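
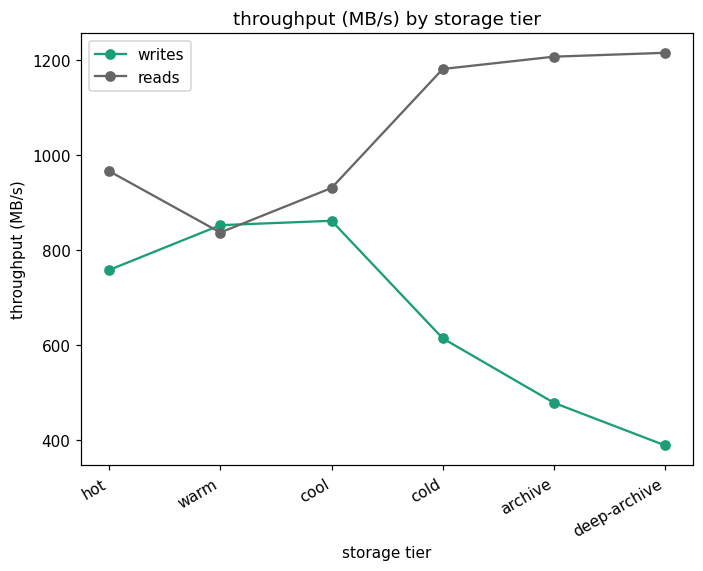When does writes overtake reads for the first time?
warm

hot: writes ≈ 800 vs reads ≈ 1000 (not yet); warm: writes ≈ 900 vs reads ≈ 800 (first crossover).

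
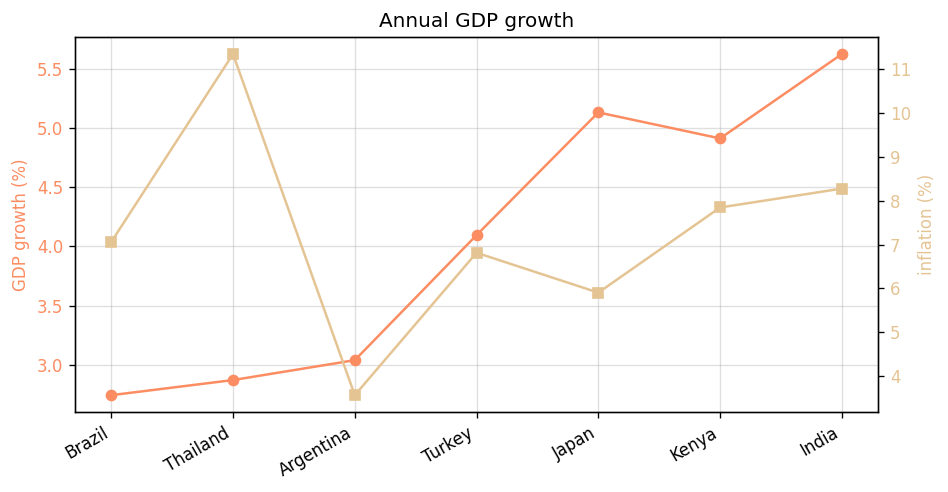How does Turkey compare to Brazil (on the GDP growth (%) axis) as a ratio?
Turkey ≈ 4.0, Brazil ≈ 2.5; 4.0/2.5 ≈ 1.6.

≈ 1.6×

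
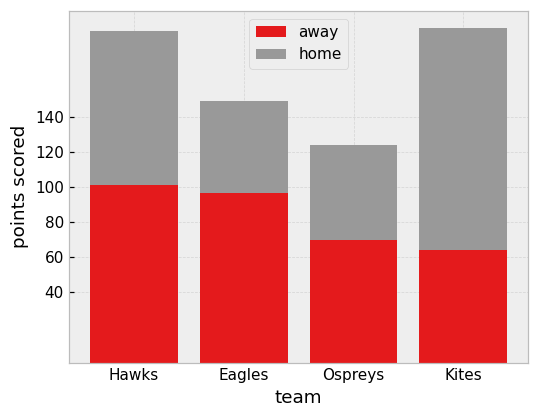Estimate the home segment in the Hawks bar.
home top ≈ 180, bottom ≈ 100; segment ≈ 80.

≈ 80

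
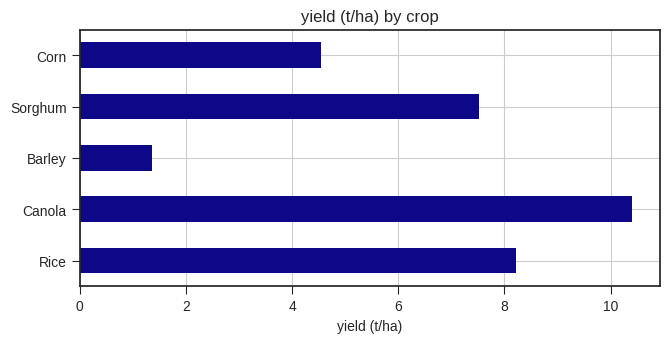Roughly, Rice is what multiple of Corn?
Rice ≈ 8, Corn ≈ 5; 8/5 ≈ 1.6.

≈ 1.6×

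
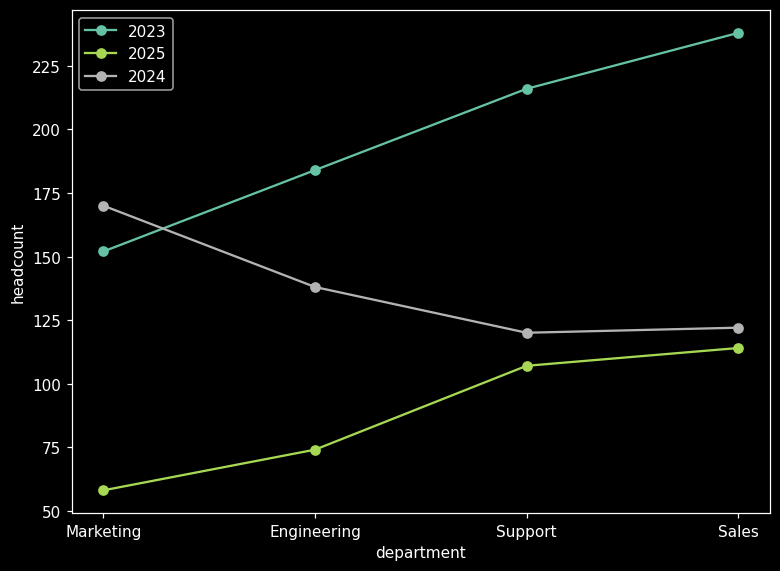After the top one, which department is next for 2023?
Support

Top 3 for 2023: Sales ≈ 240, Support ≈ 220, Engineering ≈ 180.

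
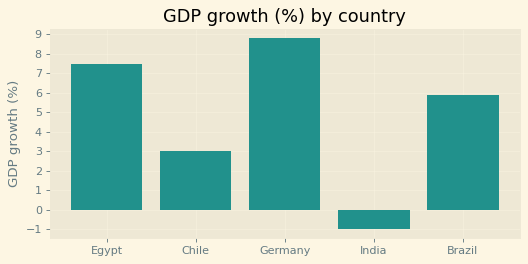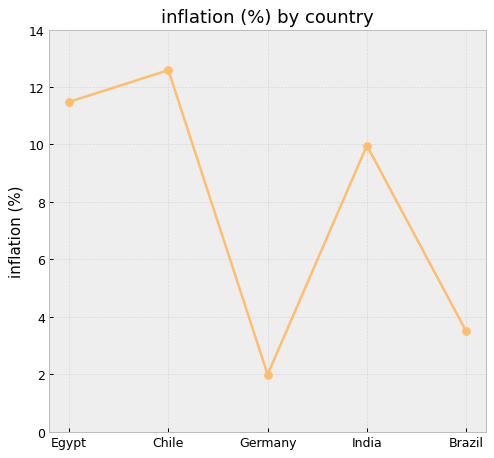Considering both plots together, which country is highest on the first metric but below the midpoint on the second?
Chart 2 median inflation (%) ≈ 10; below-median countries: Germany, Brazil. Among those, Germany has the highest GDP growth (%) (≈ 9).

Germany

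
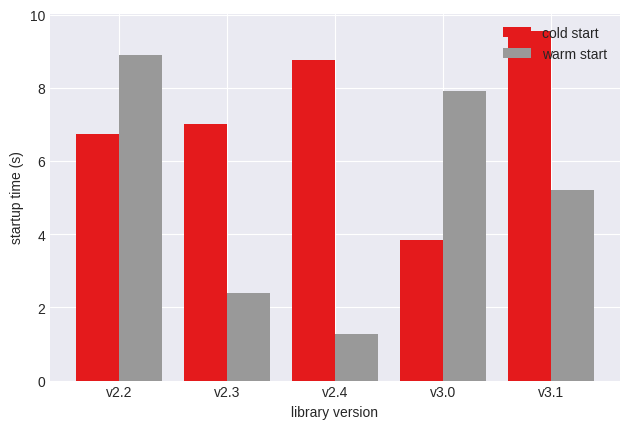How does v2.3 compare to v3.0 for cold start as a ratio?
≈ 1.75×

v2.3 ≈ 7, v3.0 ≈ 4; 7/4 ≈ 1.75.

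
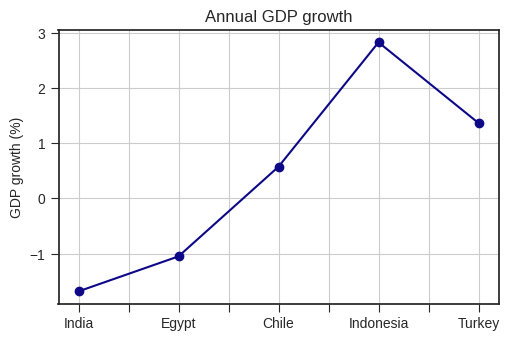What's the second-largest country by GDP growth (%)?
Turkey

Top 3: Indonesia ≈ 3.0, Turkey ≈ 1.5, Chile ≈ 0.5.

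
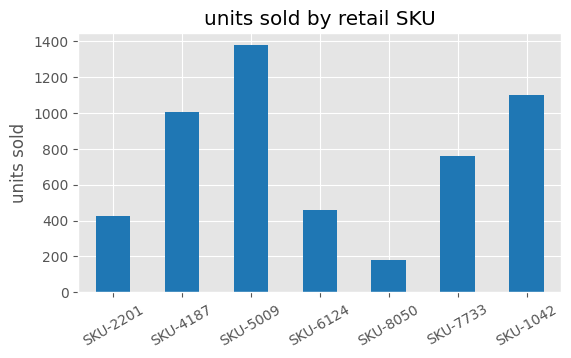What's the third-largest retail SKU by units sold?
SKU-4187

Top 4: SKU-5009 ≈ 1400, SKU-1042 ≈ 1200, SKU-4187 ≈ 1000, SKU-7733 ≈ 800.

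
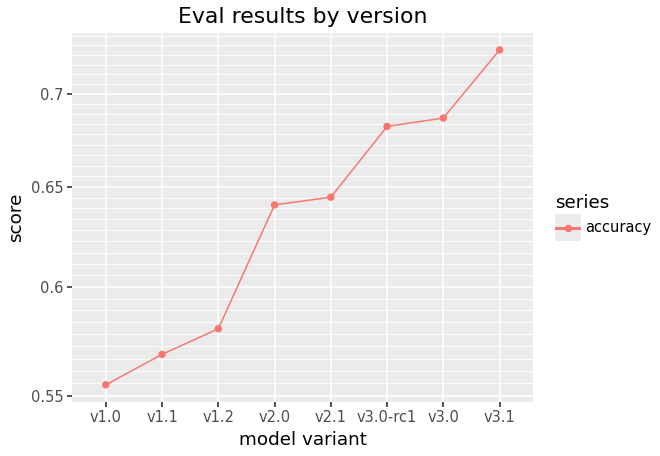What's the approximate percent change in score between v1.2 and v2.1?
≈ +10.3%

v1.2 ≈ 0.58, v2.1 ≈ 0.64; (0.64 − 0.58) / 0.58 ≈ +10.3%.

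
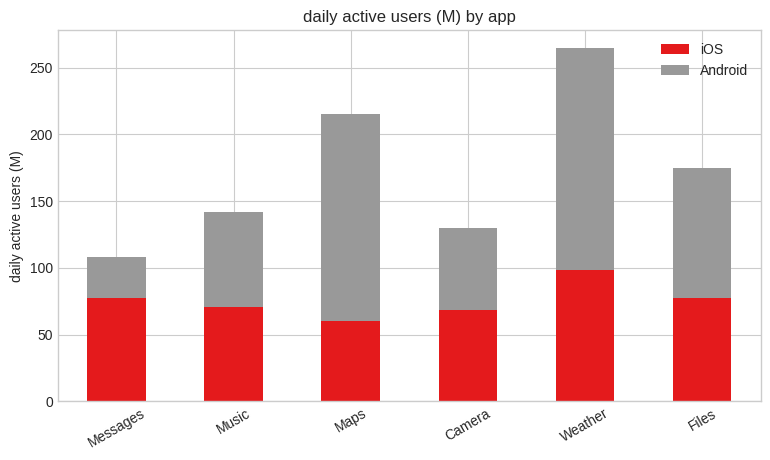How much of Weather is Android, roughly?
≈ 175

Android top ≈ 275, bottom ≈ 100; segment ≈ 175.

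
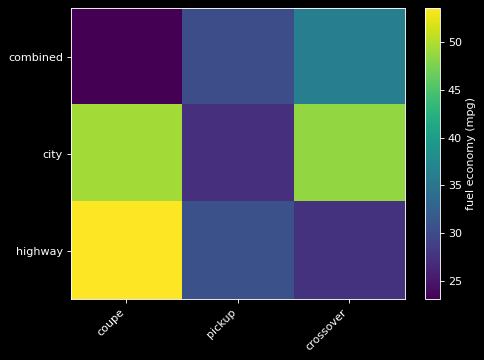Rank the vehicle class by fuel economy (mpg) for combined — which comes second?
pickup

Top 3 for combined: crossover ≈ 35, pickup ≈ 30, coupe ≈ 25.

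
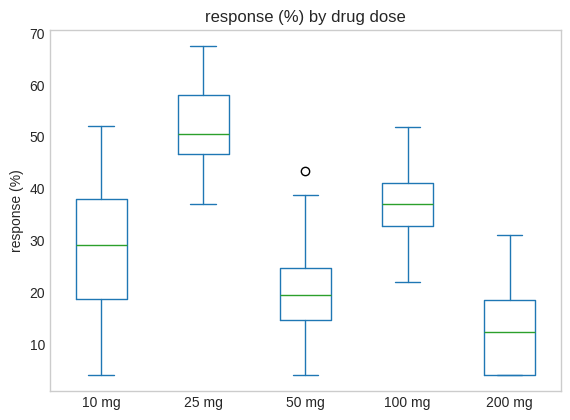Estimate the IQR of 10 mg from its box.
Q3 ≈ 40, Q1 ≈ 20; IQR ≈ 20.

≈ 20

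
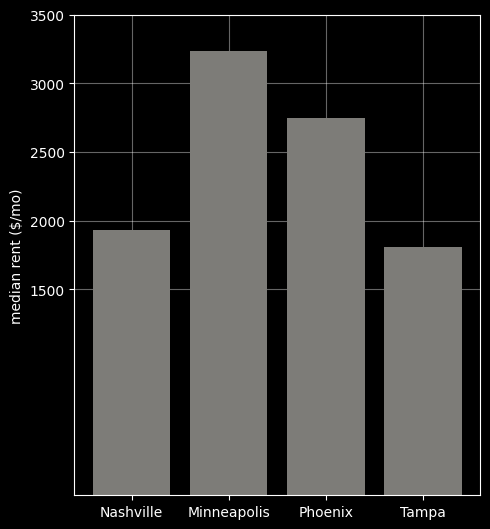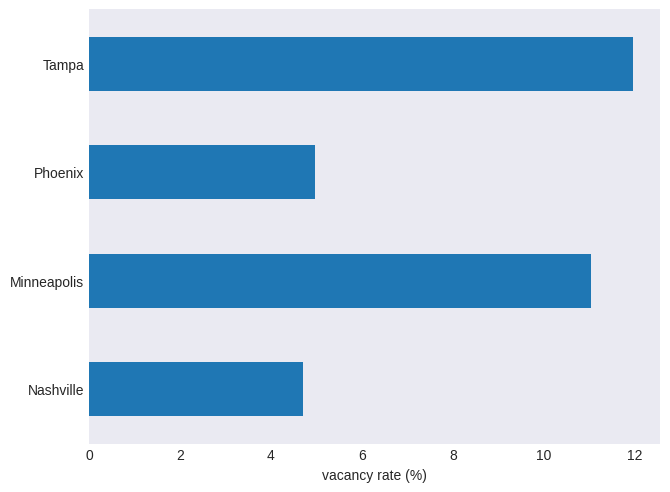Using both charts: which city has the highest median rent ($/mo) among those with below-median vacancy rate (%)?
Phoenix

Chart 2 median vacancy rate (%) ≈ 8; below-median cities: Nashville, Phoenix. Among those, Phoenix has the highest median rent ($/mo) (≈ 2500).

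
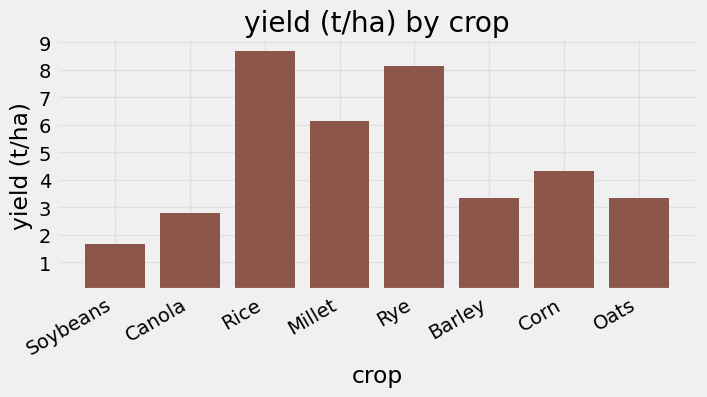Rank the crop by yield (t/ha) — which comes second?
Rye

Top 3: Rice ≈ 9, Rye ≈ 8, Millet ≈ 6.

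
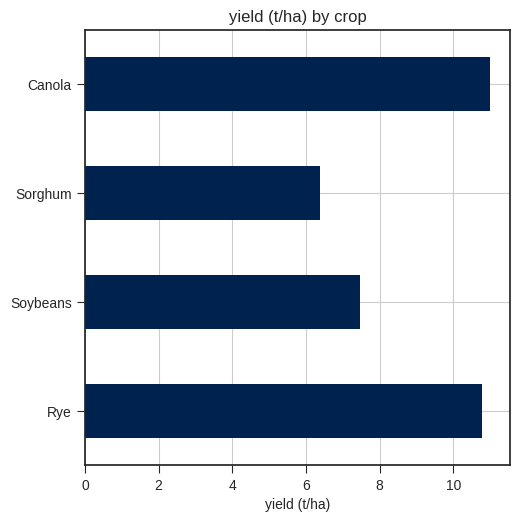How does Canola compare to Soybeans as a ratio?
Canola ≈ 11, Soybeans ≈ 7; 11/7 ≈ 1.57.

≈ 1.57×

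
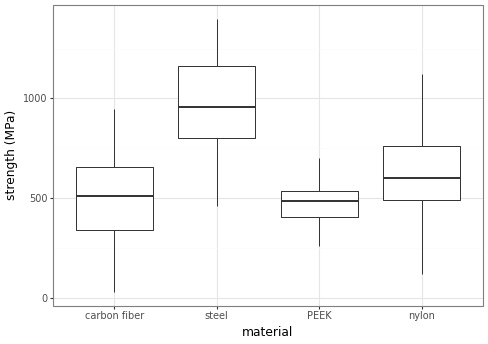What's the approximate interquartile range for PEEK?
≈ 150

Q3 ≈ 550, Q1 ≈ 400; IQR ≈ 150.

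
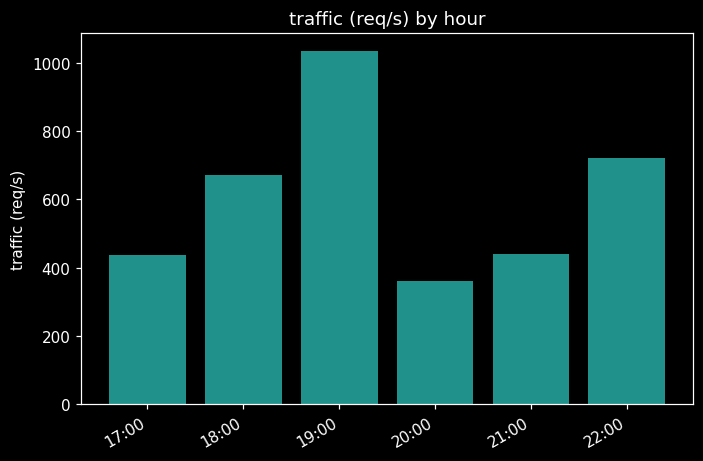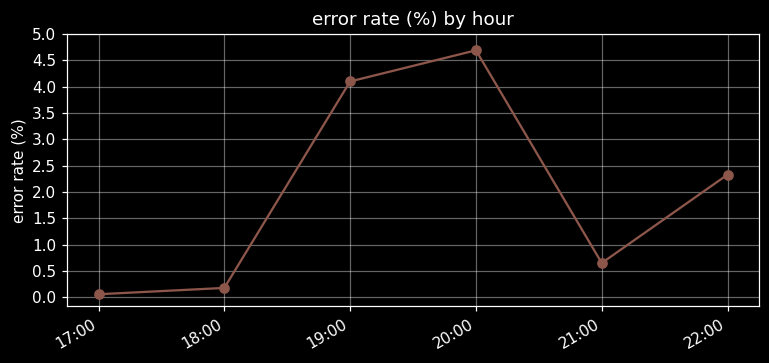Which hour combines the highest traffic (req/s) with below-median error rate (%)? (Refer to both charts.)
18:00

Chart 2 median error rate (%) ≈ 1.5; below-median hours: 17:00, 18:00, 21:00. Among those, 18:00 has the highest traffic (req/s) (≈ 700).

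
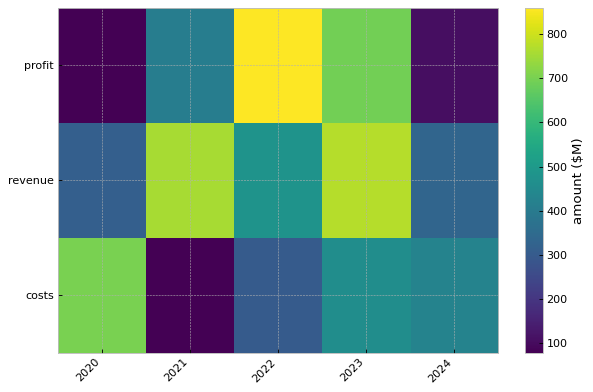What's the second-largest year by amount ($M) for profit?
2023

Top 3 for profit: 2022 ≈ 900, 2023 ≈ 700, 2021 ≈ 400.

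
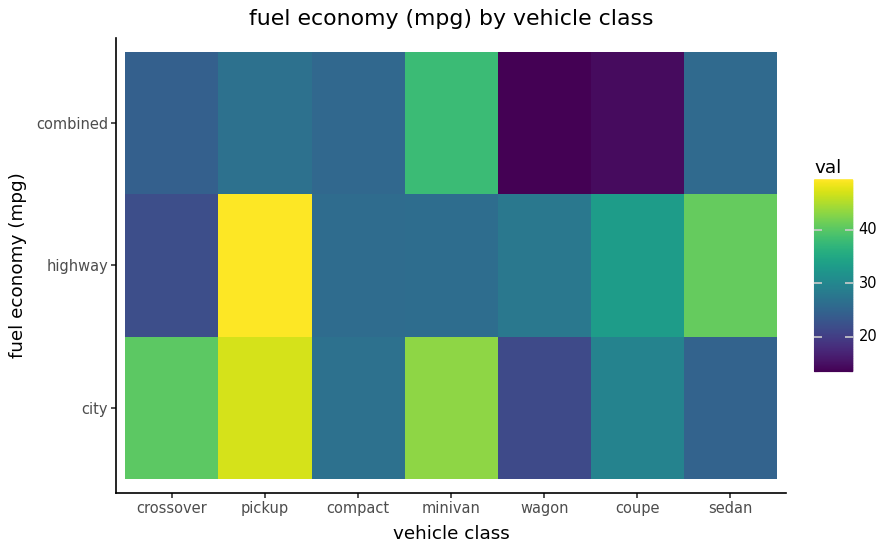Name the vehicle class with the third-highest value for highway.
coupe

Top 4 for highway: pickup ≈ 50, sedan ≈ 40, coupe ≈ 35, wagon ≈ 30.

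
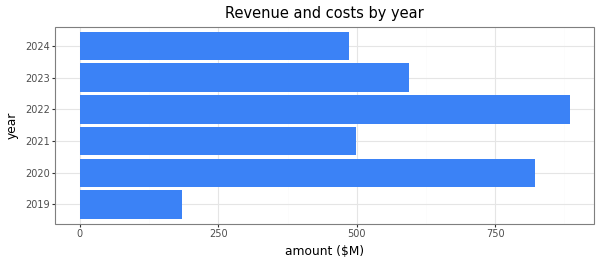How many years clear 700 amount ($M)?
2

Above 700: 2020, 2022.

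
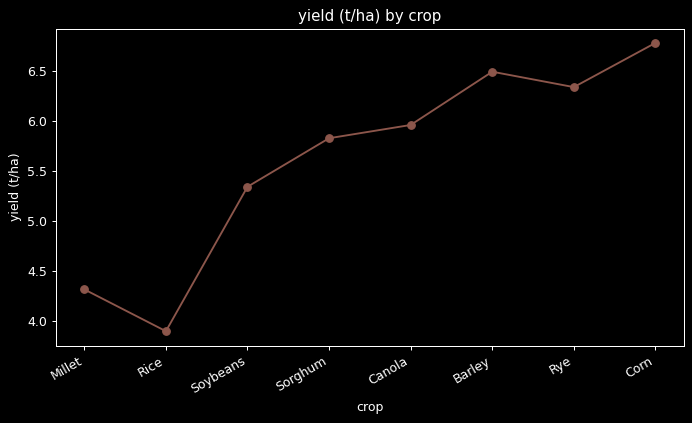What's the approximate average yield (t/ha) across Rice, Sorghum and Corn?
(4.0 + 6.0 + 7.0) / 3 ≈ 5.67.

≈ 5.67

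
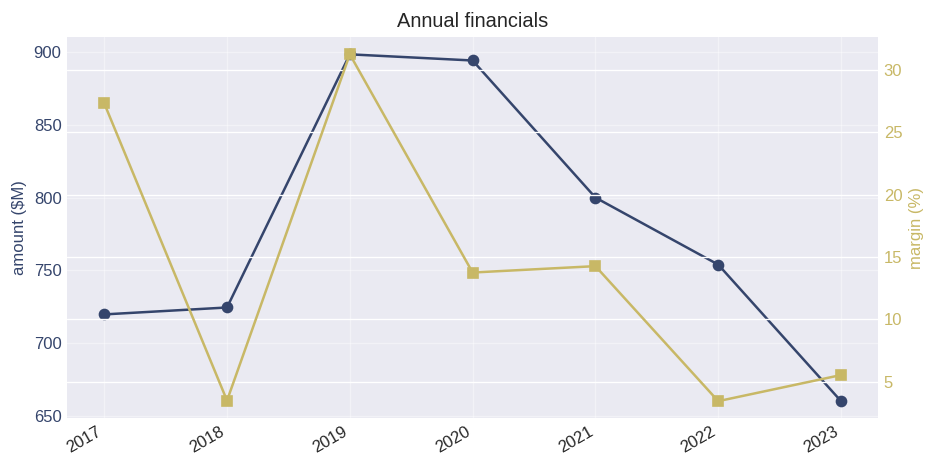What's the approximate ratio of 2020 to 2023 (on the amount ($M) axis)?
≈ 1.36×

2020 ≈ 900, 2023 ≈ 660; 900/660 ≈ 1.36.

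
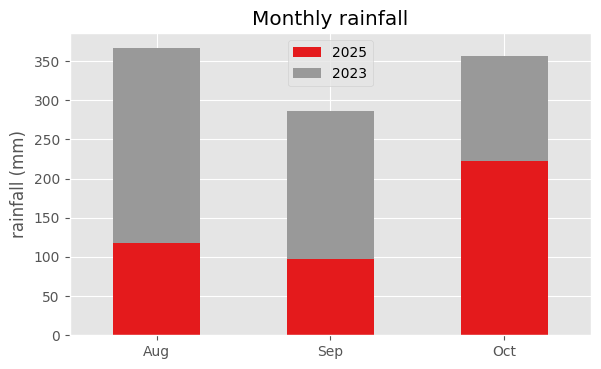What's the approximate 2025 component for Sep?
2025 top ≈ 100, bottom ≈ 0; segment ≈ 100.

≈ 100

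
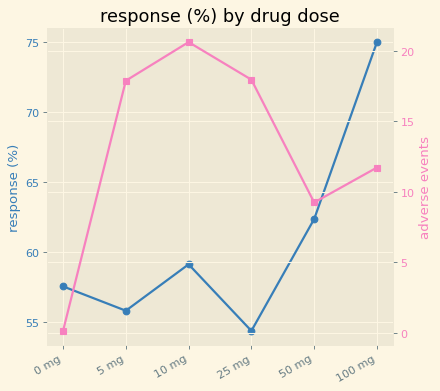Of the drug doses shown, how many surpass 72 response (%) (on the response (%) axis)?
1

Above 72: 100 mg.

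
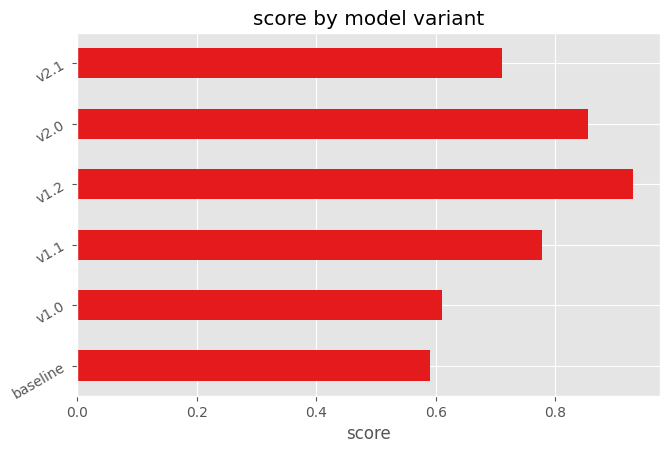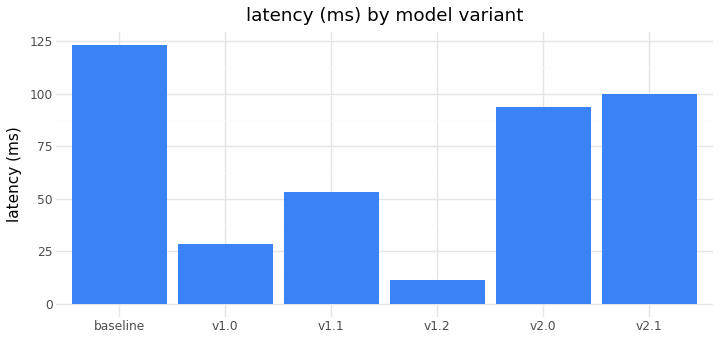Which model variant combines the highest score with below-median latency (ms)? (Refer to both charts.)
Chart 2 median latency (ms) ≈ 80; below-median model variants: v1.0, v1.1, v1.2. Among those, v1.2 has the highest score (≈ 0.9).

v1.2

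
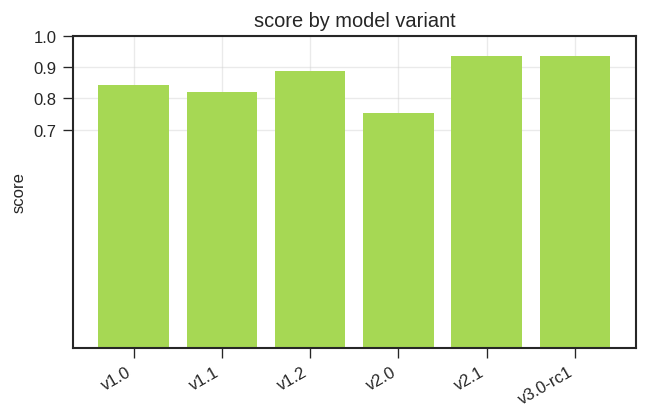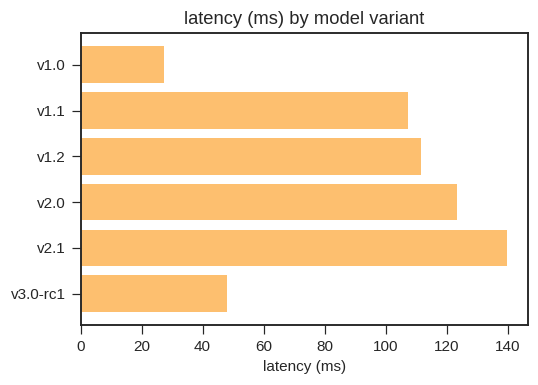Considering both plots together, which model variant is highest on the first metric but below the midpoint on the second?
Chart 2 median latency (ms) ≈ 100; below-median model variants: v1.0, v1.1, v3.0-rc1. Among those, v3.0-rc1 has the highest score (≈ 0.9).

v3.0-rc1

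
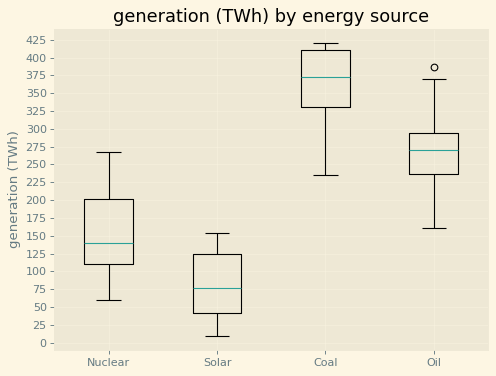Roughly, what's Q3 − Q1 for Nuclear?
Q3 ≈ 200, Q1 ≈ 100; IQR ≈ 100.

≈ 100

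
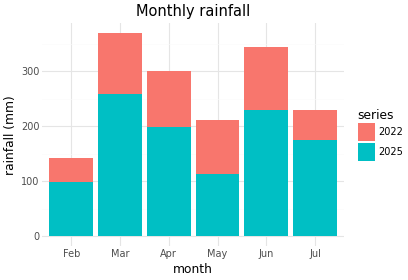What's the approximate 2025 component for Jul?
2025 top ≈ 150, bottom ≈ 0; segment ≈ 150.

≈ 150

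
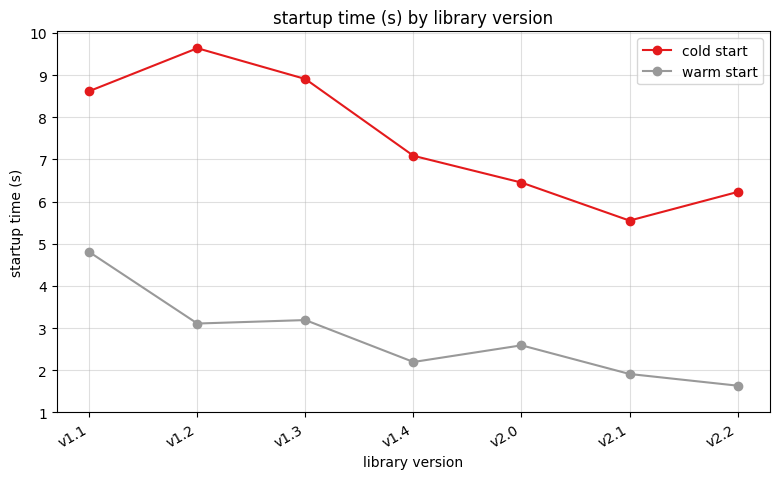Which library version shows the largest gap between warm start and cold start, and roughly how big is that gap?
v1.2, ≈ 7 s

v1.2: warm start ≈ 3, cold start ≈ 10 → gap ≈ 7. Next-largest (v1.3) is only ≈ 6.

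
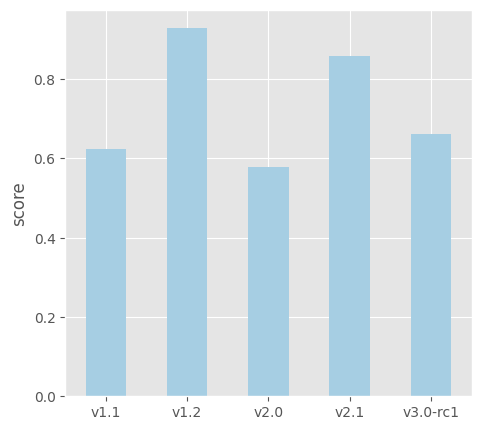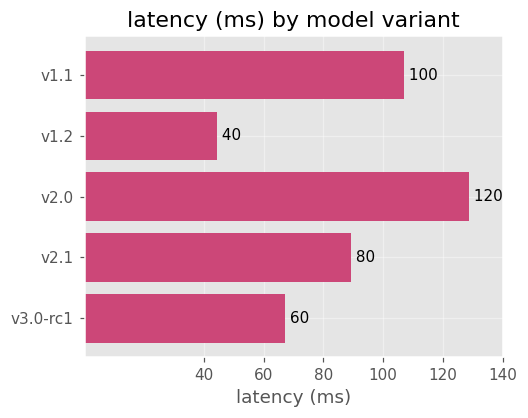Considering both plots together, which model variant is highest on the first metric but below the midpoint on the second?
v1.2

Chart 2 median latency (ms) ≈ 80; below-median model variants: v1.2, v3.0-rc1. Among those, v1.2 has the highest score (≈ 0.9).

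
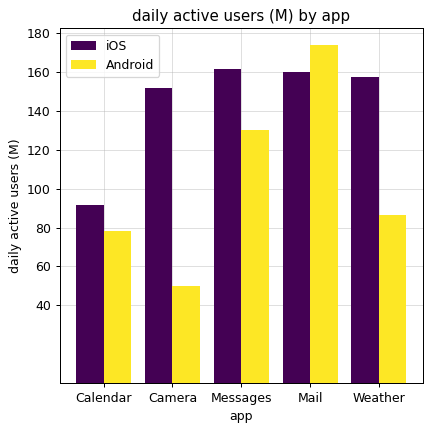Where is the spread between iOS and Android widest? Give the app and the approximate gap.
Camera: iOS ≈ 160, Android ≈ 40 → gap ≈ 120. Next-largest (Weather) is only ≈ 80.

Camera, ≈ 120 M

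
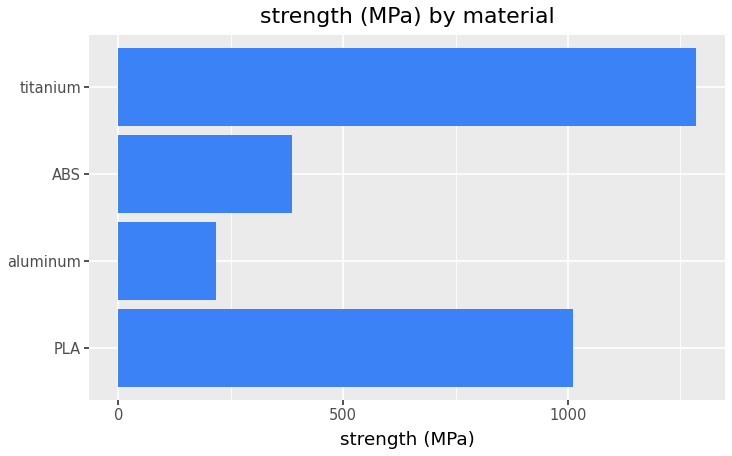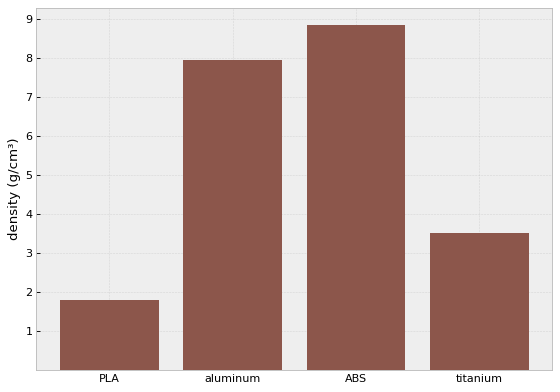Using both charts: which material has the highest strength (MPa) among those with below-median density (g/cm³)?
titanium

Chart 2 median density (g/cm³) ≈ 6; below-median materials: PLA, titanium. Among those, titanium has the highest strength (MPa) (≈ 1200).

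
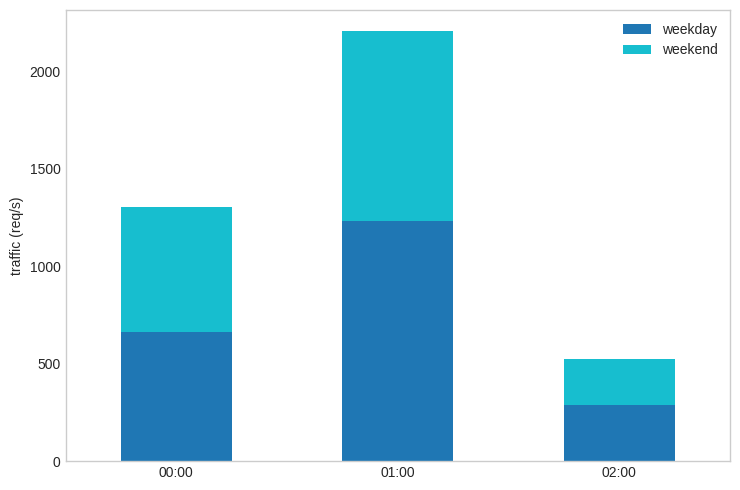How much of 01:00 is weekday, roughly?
weekday top ≈ 1200, bottom ≈ 0; segment ≈ 1200.

≈ 1200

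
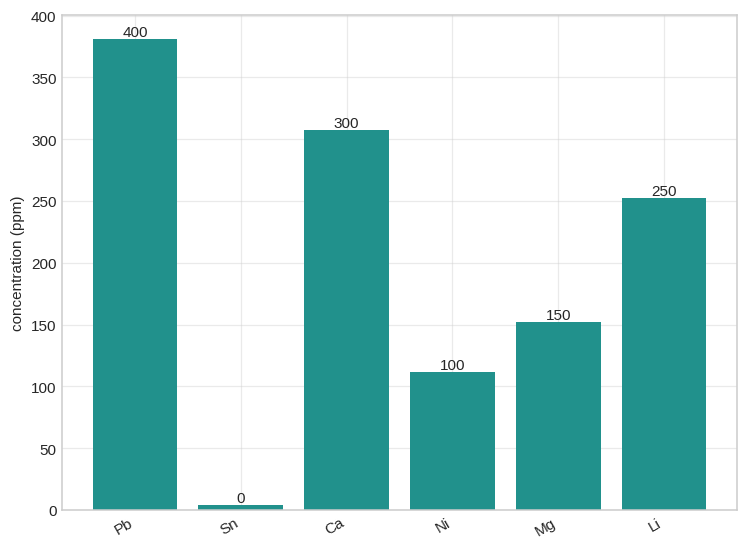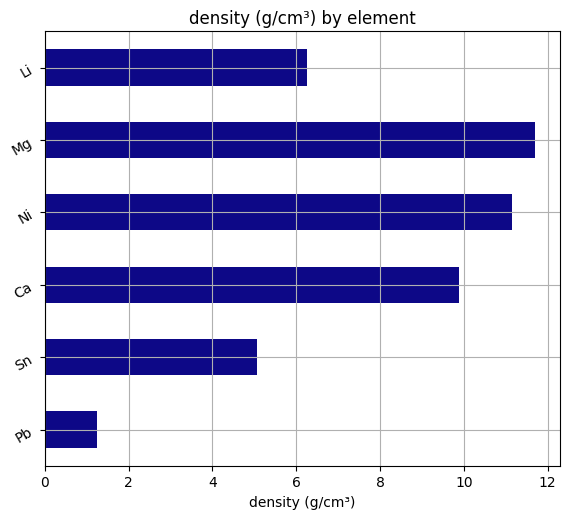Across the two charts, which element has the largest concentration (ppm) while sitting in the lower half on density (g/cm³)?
Chart 2 median density (g/cm³) ≈ 8; below-median elements: Pb, Sn, Li. Among those, Pb has the highest concentration (ppm) (≈ 400).

Pb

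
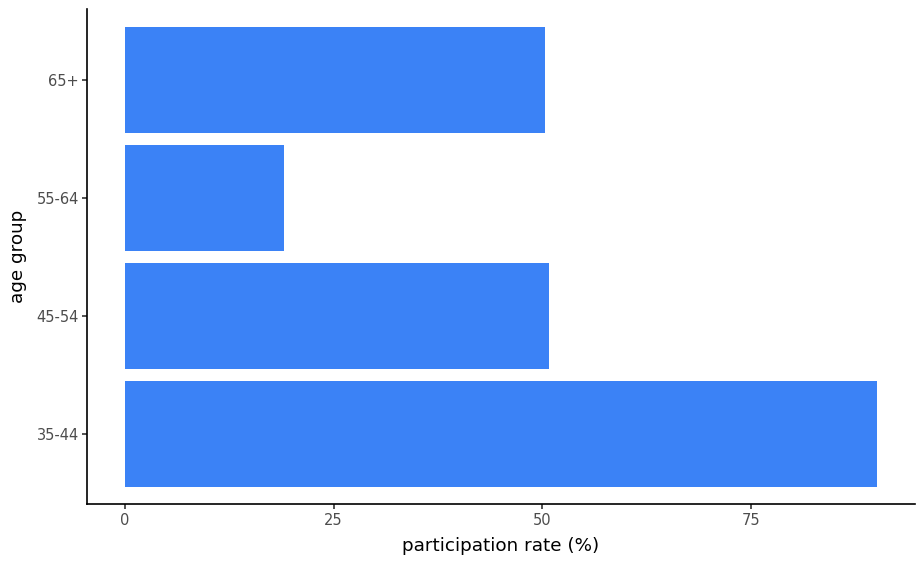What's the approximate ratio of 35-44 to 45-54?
≈ 1.8×

35-44 ≈ 90, 45-54 ≈ 50; 90/50 ≈ 1.8.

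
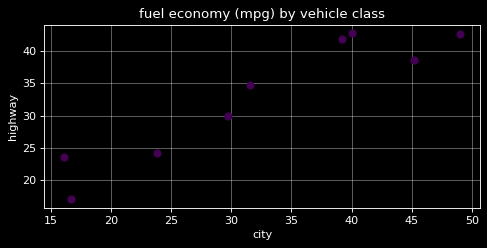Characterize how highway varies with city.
Points are positively correlated; strong (|r| ≈ 0.9).

positive, strong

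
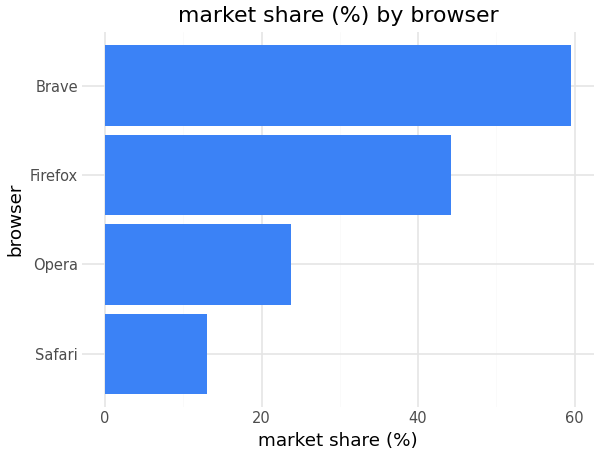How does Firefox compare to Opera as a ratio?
≈ 1.8×

Firefox ≈ 45, Opera ≈ 25; 45/25 ≈ 1.8.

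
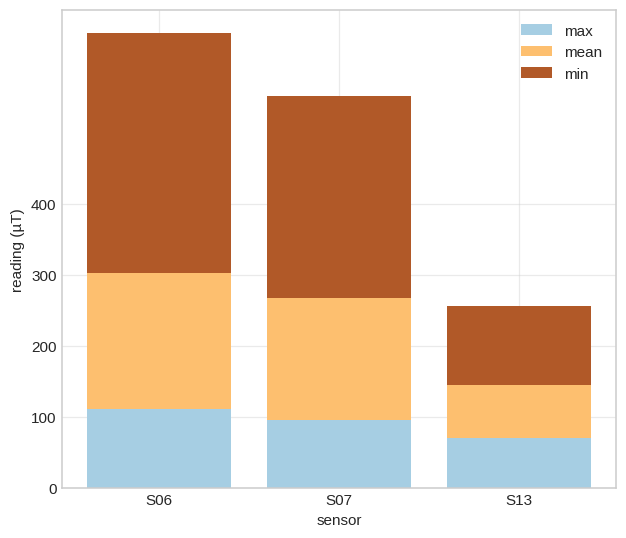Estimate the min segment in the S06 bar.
≈ 300

min top ≈ 600, bottom ≈ 300; segment ≈ 300.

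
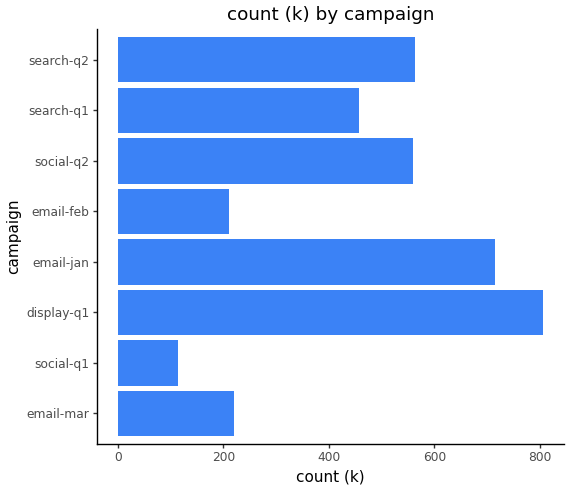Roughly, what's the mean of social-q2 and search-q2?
(600 + 600) / 2 ≈ 600.

≈ 600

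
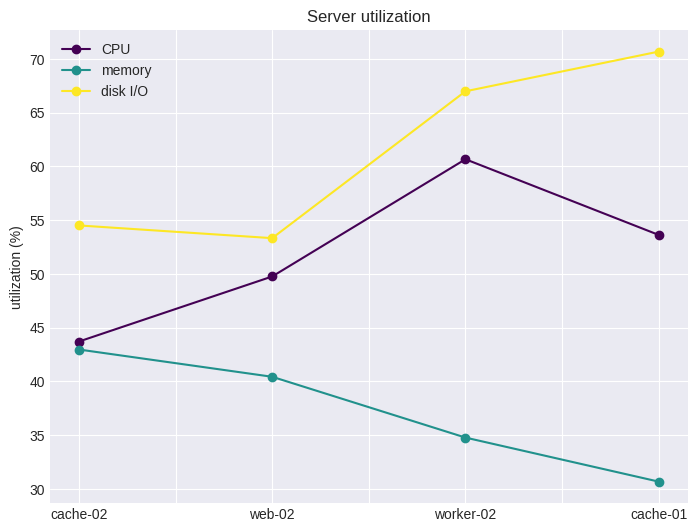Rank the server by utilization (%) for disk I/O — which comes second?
worker-02

Top 3 for disk I/O: cache-01 ≈ 70, worker-02 ≈ 65, cache-02 ≈ 55.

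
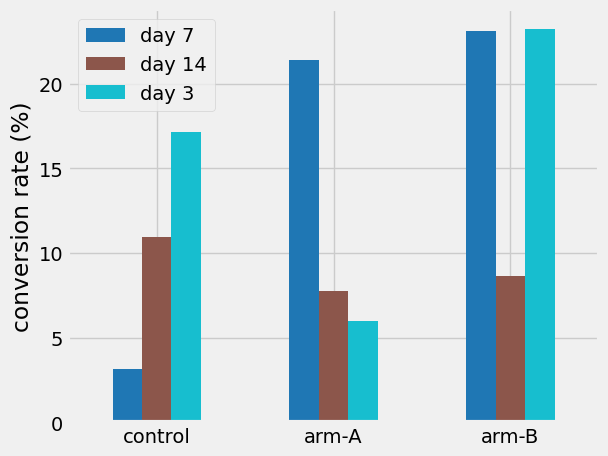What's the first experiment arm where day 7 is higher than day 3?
arm-A

control: day 7 ≈ 4 vs day 3 ≈ 18 (not yet); arm-A: day 7 ≈ 22 vs day 3 ≈ 6 (first crossover).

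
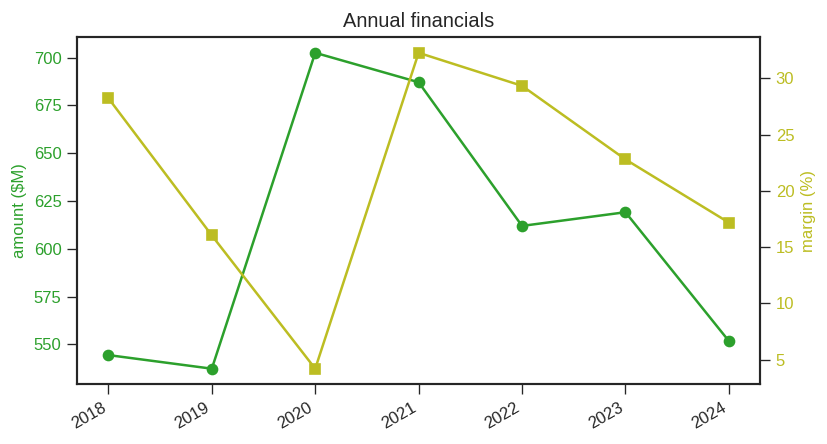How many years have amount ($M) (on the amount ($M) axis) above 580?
4

Above 580: 2020, 2021, 2022, 2023.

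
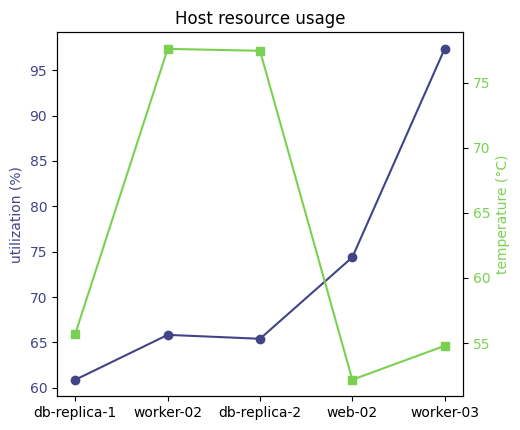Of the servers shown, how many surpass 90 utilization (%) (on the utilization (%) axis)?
Above 90: worker-03.

1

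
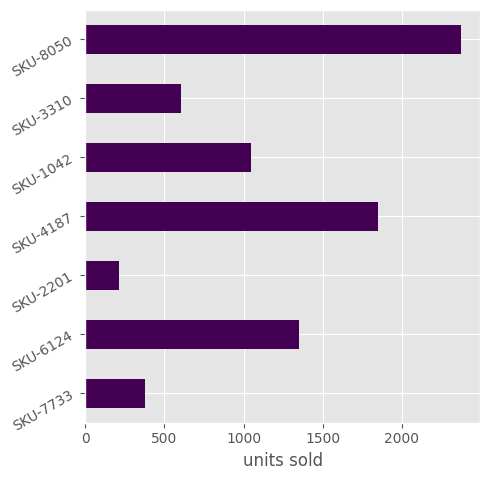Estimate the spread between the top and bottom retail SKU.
Max SKU-8050 ≈ 2400, min SKU-2201 ≈ 200; range ≈ 2200.

≈ 2200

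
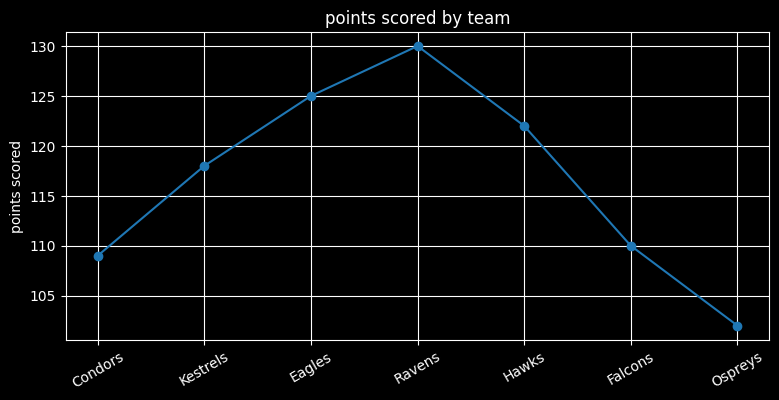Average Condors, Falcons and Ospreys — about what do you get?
(110 + 110 + 100) / 3 ≈ 107.

≈ 107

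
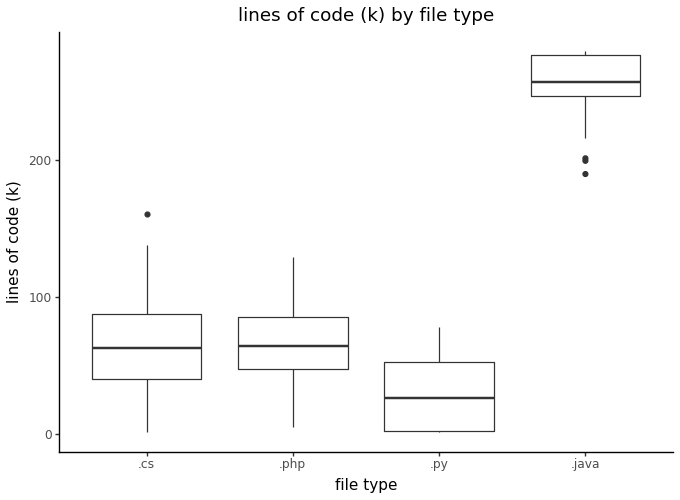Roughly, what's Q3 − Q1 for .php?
≈ 40

Q3 ≈ 80, Q1 ≈ 40; IQR ≈ 40.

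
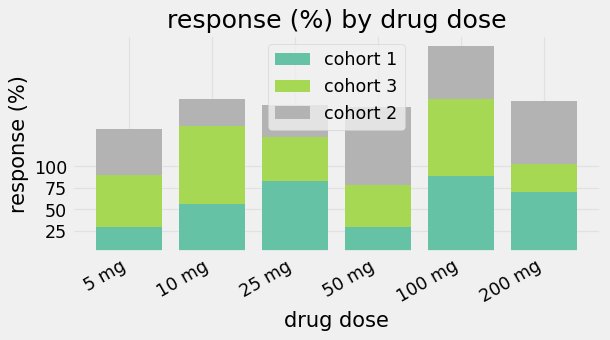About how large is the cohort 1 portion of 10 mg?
cohort 1 top ≈ 50, bottom ≈ 0; segment ≈ 50.

≈ 50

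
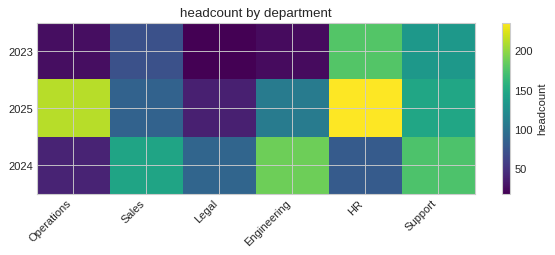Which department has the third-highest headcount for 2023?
Top 4 for 2023: HR ≈ 180, Support ≈ 140, Sales ≈ 80, Operations ≈ 20.

Sales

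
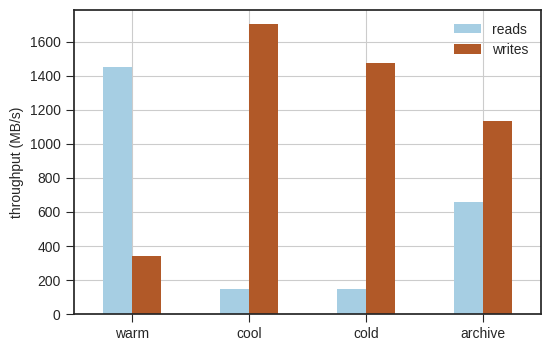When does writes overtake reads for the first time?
cool

warm: writes ≈ 400 vs reads ≈ 1400 (not yet); cool: writes ≈ 1800 vs reads ≈ 200 (first crossover).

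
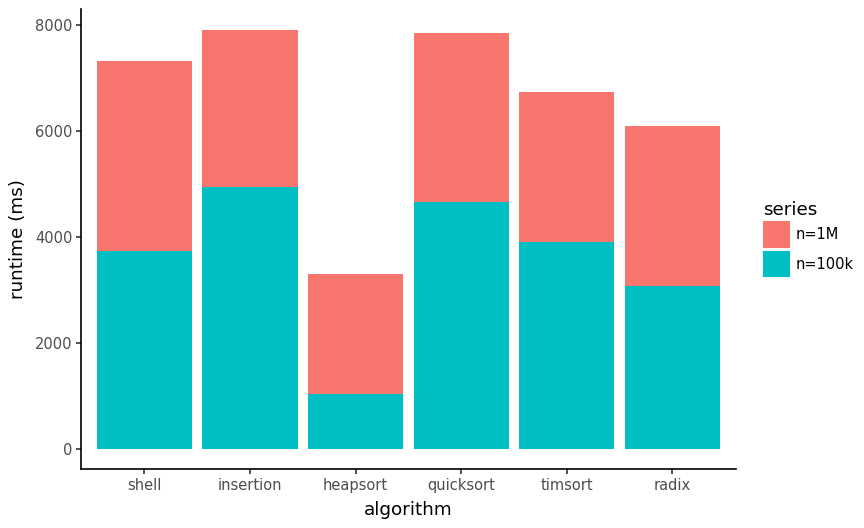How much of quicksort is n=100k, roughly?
≈ 5000

n=100k top ≈ 5000, bottom ≈ 0; segment ≈ 5000.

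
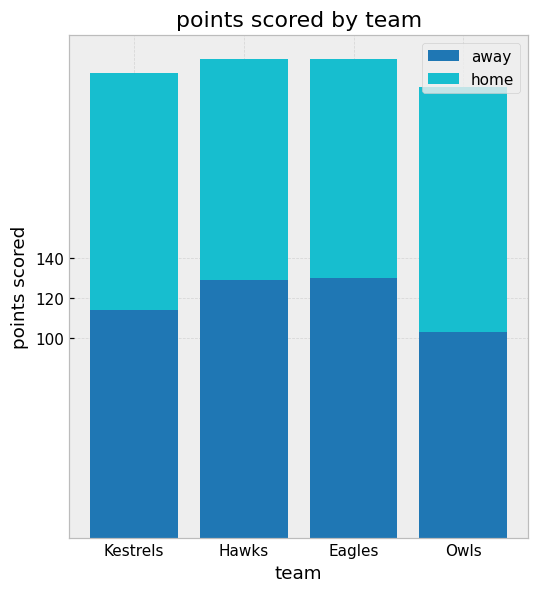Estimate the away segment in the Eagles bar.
≈ 120

away top ≈ 120, bottom ≈ 0; segment ≈ 120.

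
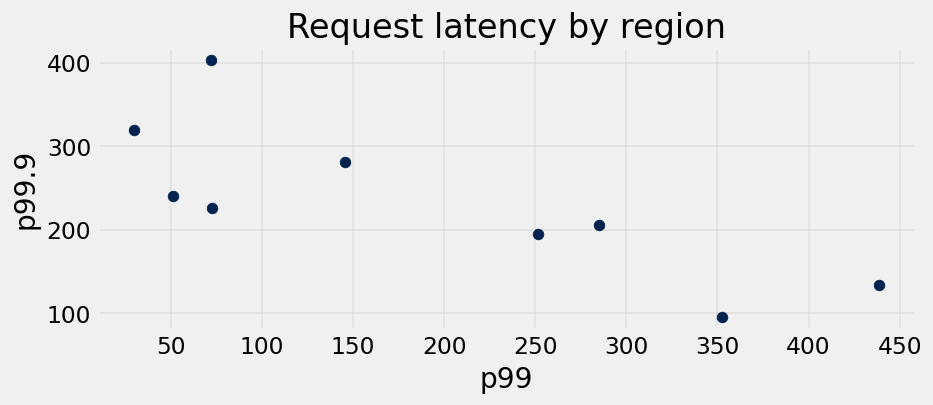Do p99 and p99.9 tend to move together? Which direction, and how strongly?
negative, strong

Points are negatively correlated; strong (|r| ≈ 0.8).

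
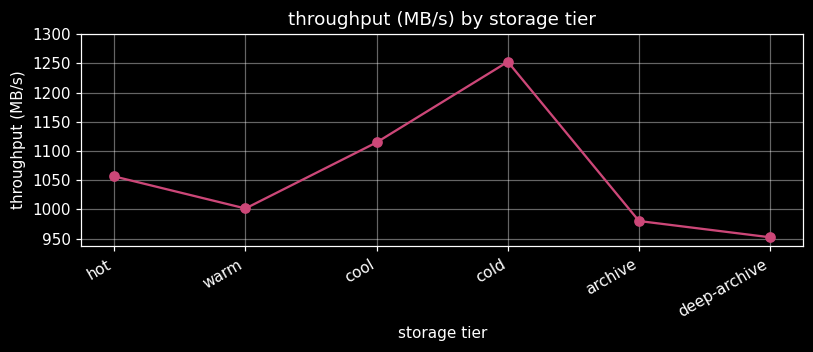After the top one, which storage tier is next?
cool

Top 3: cold ≈ 1250, cool ≈ 1100, hot ≈ 1050.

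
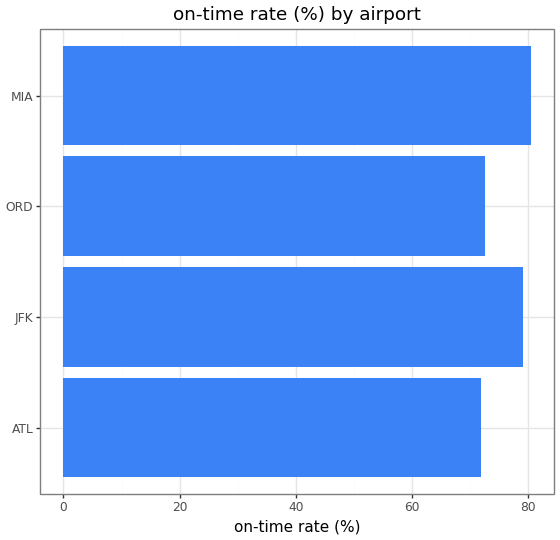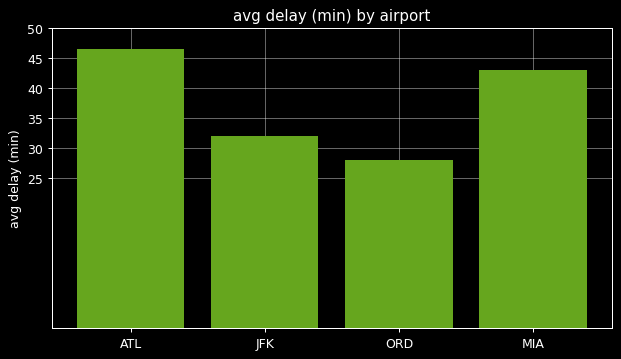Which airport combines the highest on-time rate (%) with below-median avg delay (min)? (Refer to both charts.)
Chart 2 median avg delay (min) ≈ 35; below-median airports: JFK, ORD. Among those, JFK has the highest on-time rate (%) (≈ 80).

JFK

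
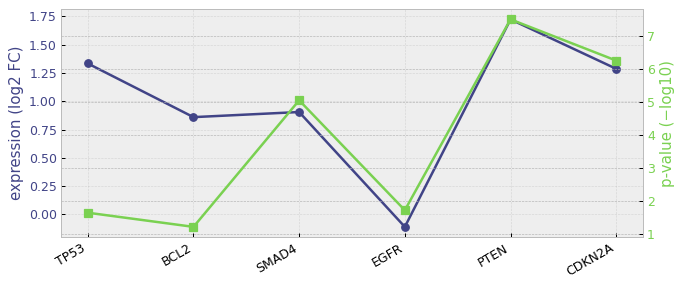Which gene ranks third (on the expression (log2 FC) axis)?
Top 4 (on the expression (log2 FC) axis): PTEN ≈ 1.8, TP53 ≈ 1.4, CDKN2A ≈ 1.2, SMAD4 ≈ 1.0.

CDKN2A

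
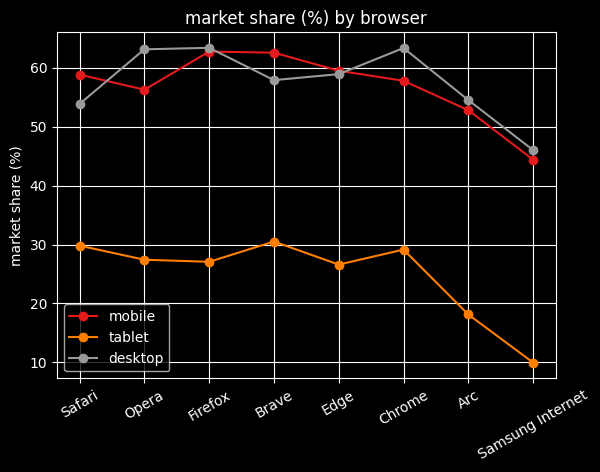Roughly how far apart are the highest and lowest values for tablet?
Max Brave ≈ 30, min Samsung Internet ≈ 10; range ≈ 20.

≈ 20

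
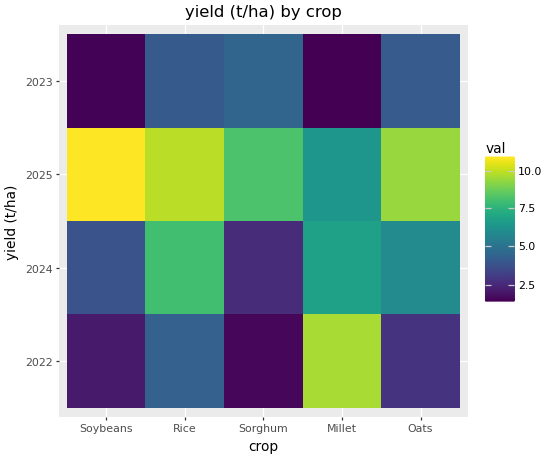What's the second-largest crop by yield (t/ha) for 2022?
Rice

Top 3 for 2022: Millet ≈ 10, Rice ≈ 4, Oats ≈ 3.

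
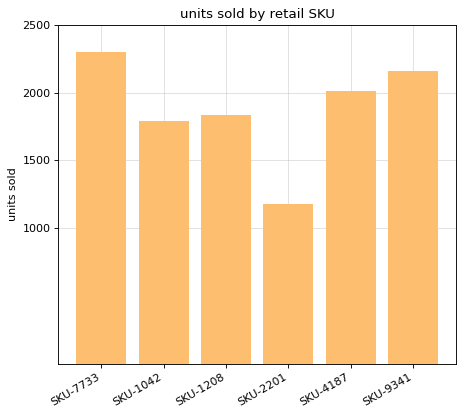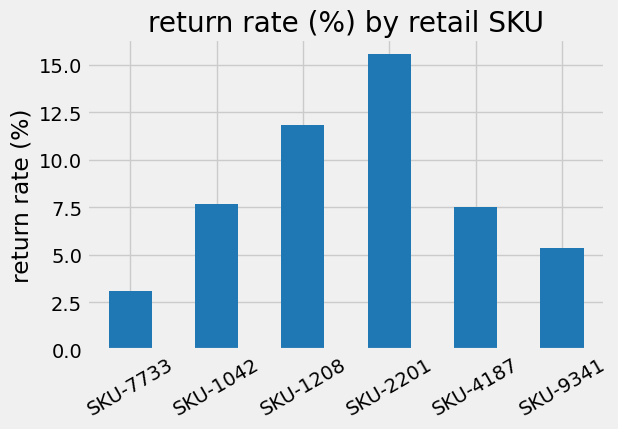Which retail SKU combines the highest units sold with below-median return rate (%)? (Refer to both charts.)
SKU-7733

Chart 2 median return rate (%) ≈ 8; below-median retail SKUs: SKU-7733, SKU-4187, SKU-9341. Among those, SKU-7733 has the highest units sold (≈ 2500).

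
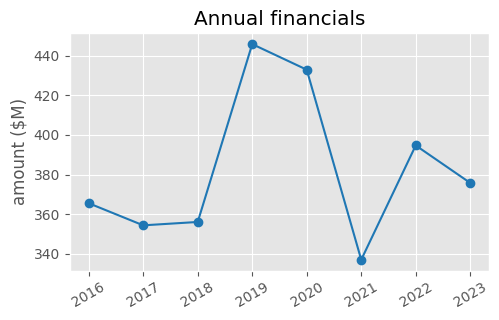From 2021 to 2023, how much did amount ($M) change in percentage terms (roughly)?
≈ +11.8%

2021 ≈ 340, 2023 ≈ 380; (380 − 340) / 340 ≈ +11.8%.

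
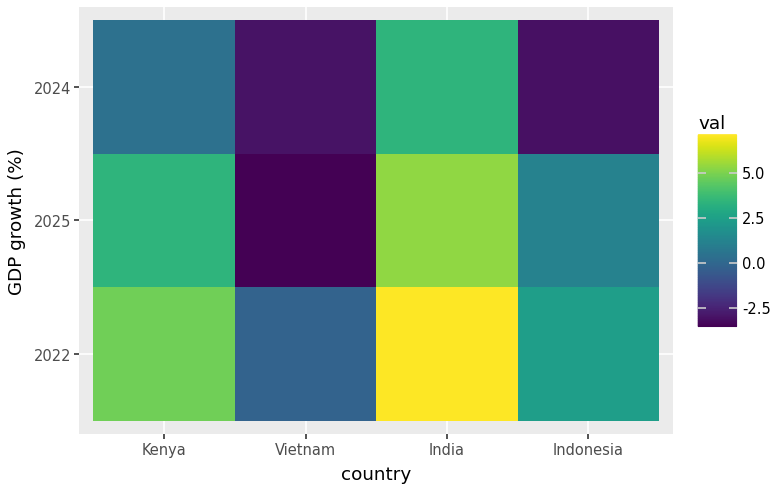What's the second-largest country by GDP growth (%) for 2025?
Top 3 for 2025: India ≈ 5, Kenya ≈ 3, Indonesia ≈ 1.

Kenya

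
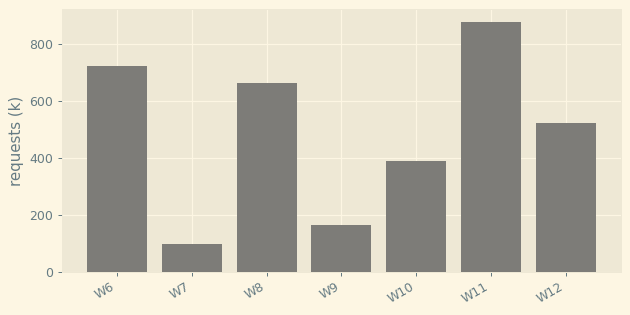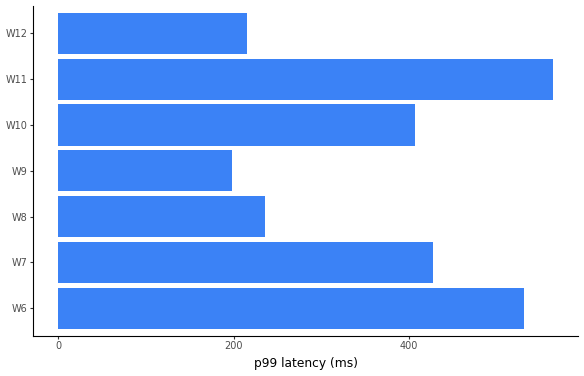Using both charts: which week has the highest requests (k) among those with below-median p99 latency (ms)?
Chart 2 median p99 latency (ms) ≈ 400; below-median weeks: W8, W9, W12. Among those, W8 has the highest requests (k) (≈ 700).

W8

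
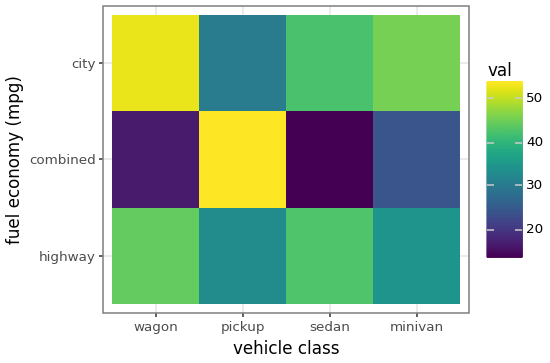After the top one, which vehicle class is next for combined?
minivan

Top 3 for combined: pickup ≈ 55, minivan ≈ 25, wagon ≈ 15.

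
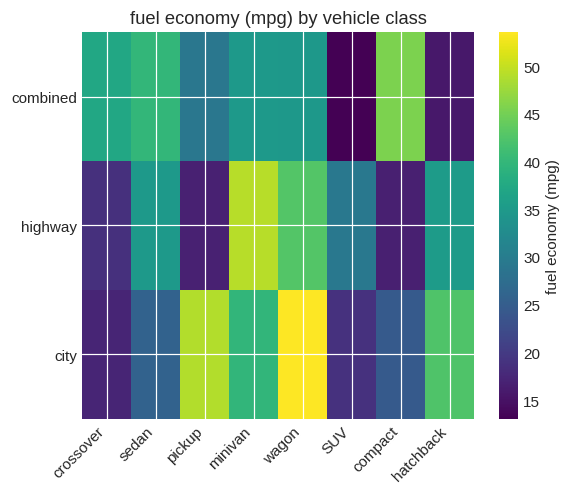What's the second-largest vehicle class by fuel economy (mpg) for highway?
Top 3 for highway: minivan ≈ 50, wagon ≈ 45, hatchback ≈ 35.

wagon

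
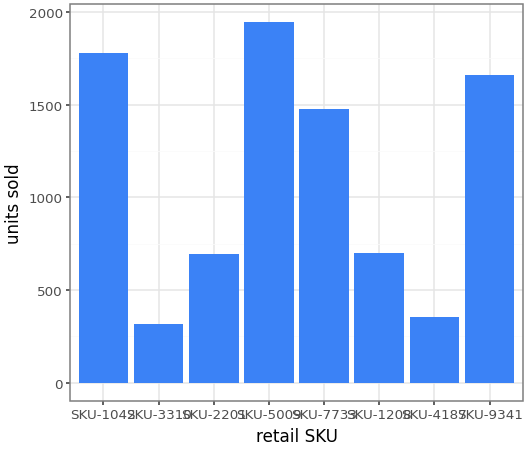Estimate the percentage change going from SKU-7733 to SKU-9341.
≈ +14.3%

SKU-7733 ≈ 1400, SKU-9341 ≈ 1600; (1600 − 1400) / 1400 ≈ +14.3%.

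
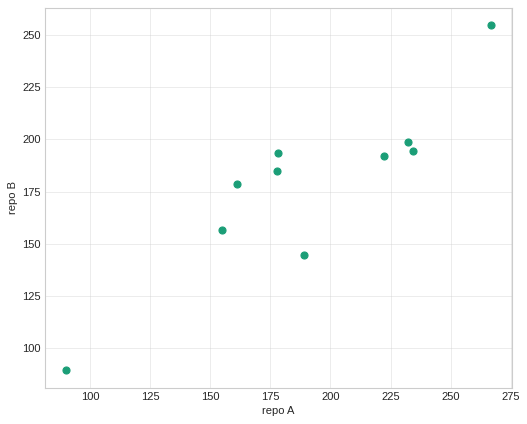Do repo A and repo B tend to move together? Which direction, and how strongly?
positive, strong

Points are positively correlated; strong (|r| ≈ 0.9).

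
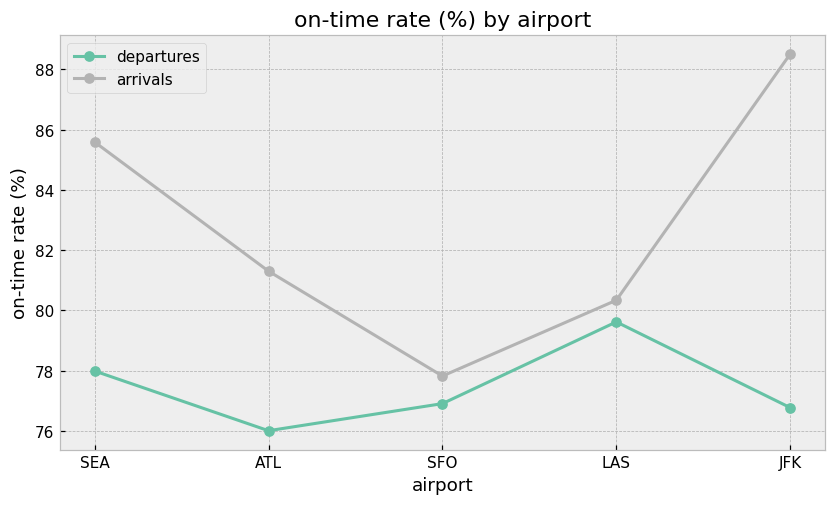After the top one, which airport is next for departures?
SEA

Top 3 for departures: LAS ≈ 80, SEA ≈ 78, SFO ≈ 76.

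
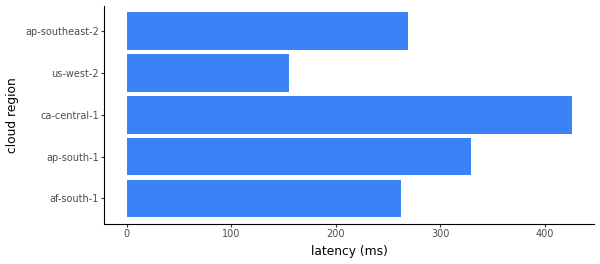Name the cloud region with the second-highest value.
Top 3: ca-central-1 ≈ 450, ap-south-1 ≈ 350, ap-southeast-2 ≈ 250.

ap-south-1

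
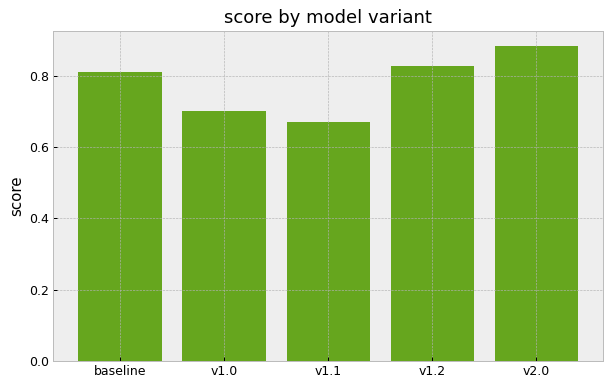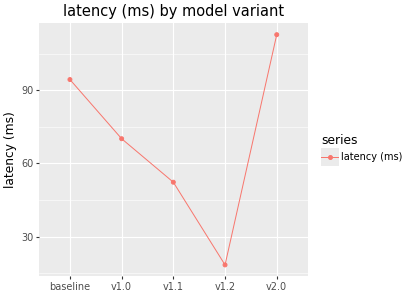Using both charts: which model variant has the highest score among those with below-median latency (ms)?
v1.2

Chart 2 median latency (ms) ≈ 80; below-median model variants: v1.1, v1.2. Among those, v1.2 has the highest score (≈ 0.8).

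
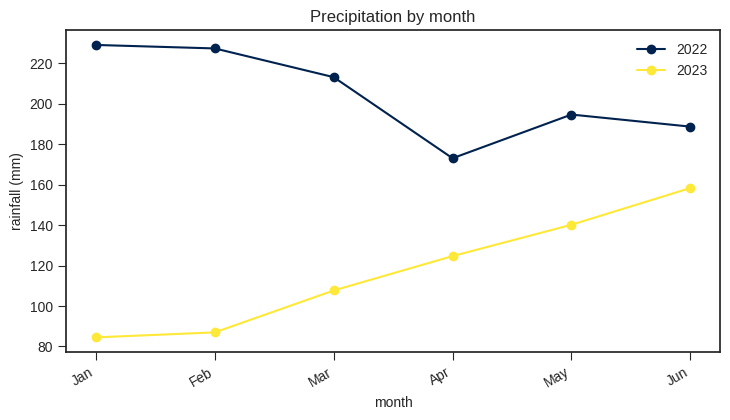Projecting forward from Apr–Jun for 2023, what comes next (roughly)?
Last three: 120, 140, 160 → slope ≈ 20/step → next ≈ 180.

≈ 180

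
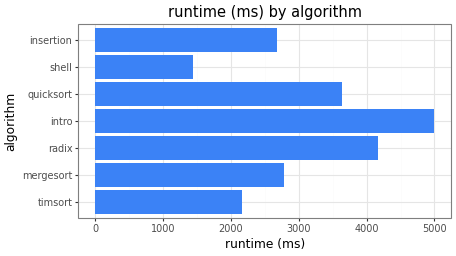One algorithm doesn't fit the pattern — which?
intro ≈ 5000; the rest sit between ≈ 1500 and ≈ 4000.

intro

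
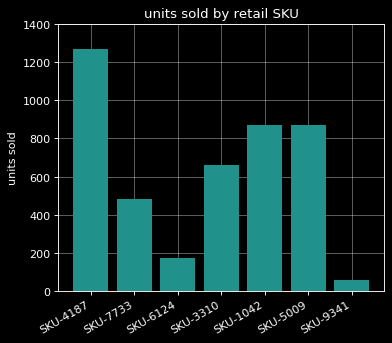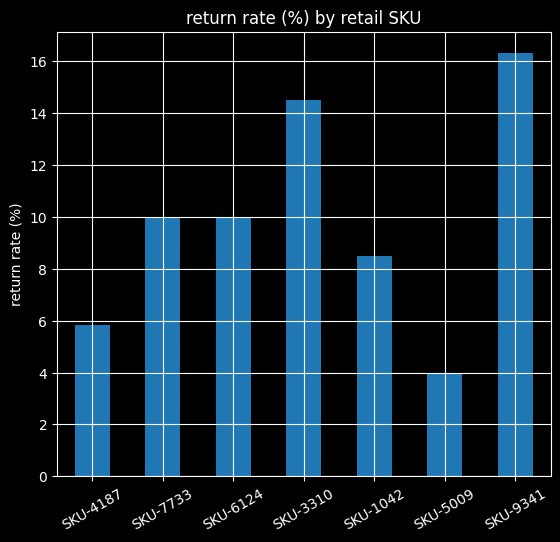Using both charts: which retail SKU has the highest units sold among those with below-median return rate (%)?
Chart 2 median return rate (%) ≈ 10; below-median retail SKUs: SKU-4187, SKU-1042, SKU-5009. Among those, SKU-4187 has the highest units sold (≈ 1200).

SKU-4187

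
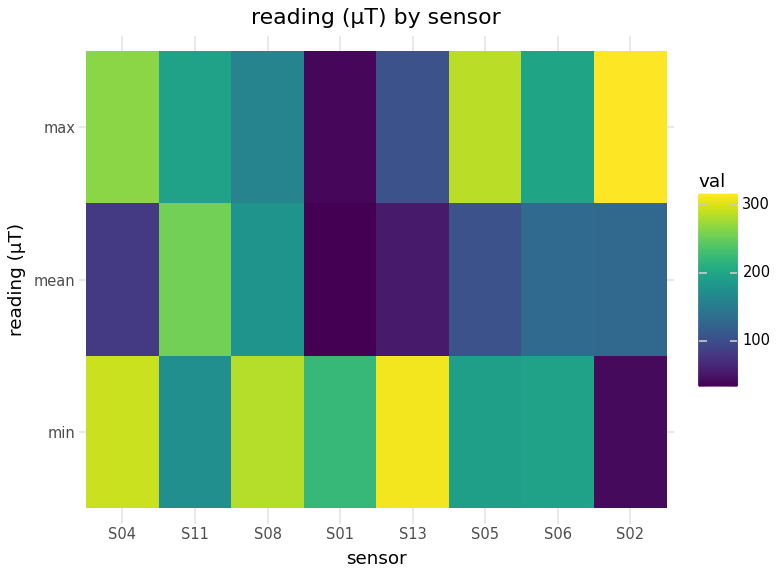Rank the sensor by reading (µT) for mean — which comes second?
S08

Top 3 for mean: S11 ≈ 250, S08 ≈ 175, S06 ≈ 125.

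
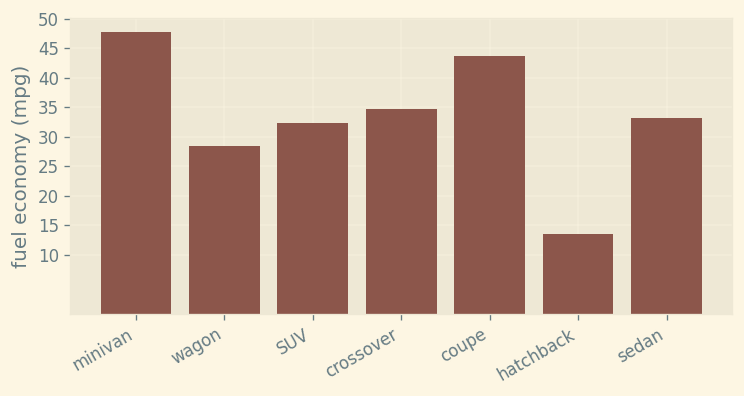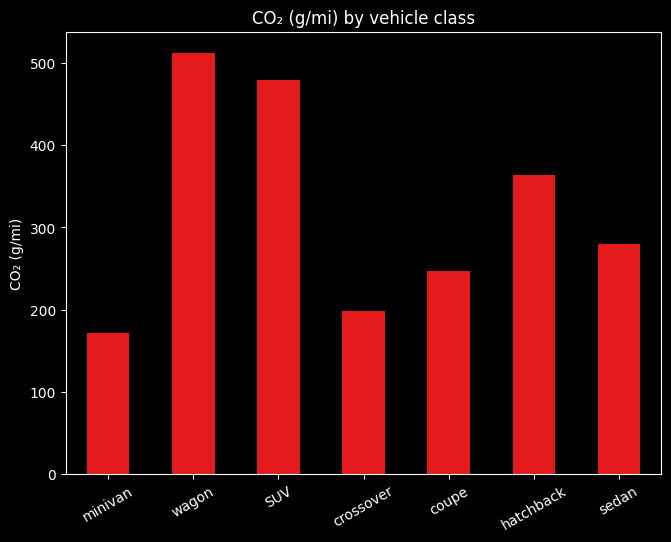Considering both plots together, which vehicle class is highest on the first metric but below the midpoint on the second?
Chart 2 median CO₂ (g/mi) ≈ 300; below-median vehicle classes: minivan, crossover, coupe. Among those, minivan has the highest fuel economy (mpg) (≈ 50).

minivan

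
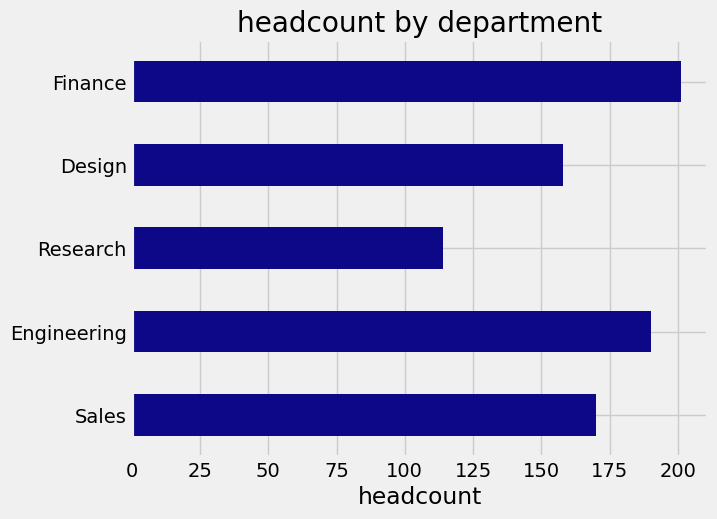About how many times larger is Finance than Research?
Finance ≈ 200, Research ≈ 120; 200/120 ≈ 1.67.

≈ 1.67×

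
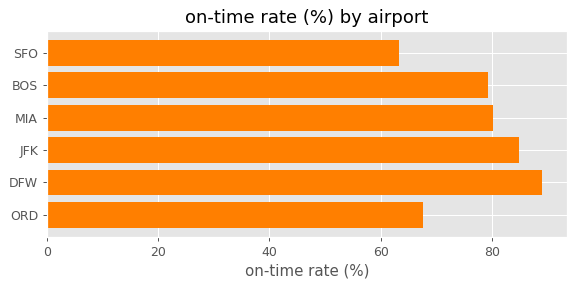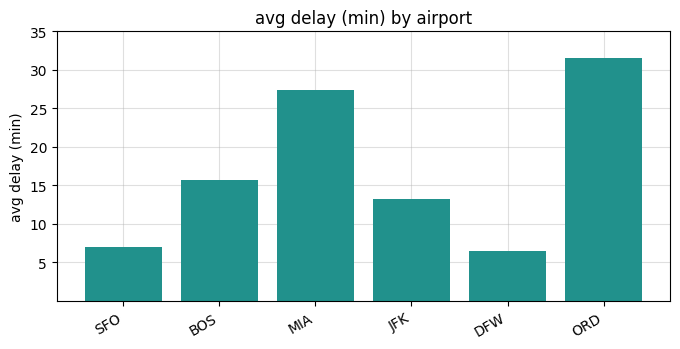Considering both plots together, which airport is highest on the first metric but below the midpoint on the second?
DFW

Chart 2 median avg delay (min) ≈ 15; below-median airports: SFO, JFK, DFW. Among those, DFW has the highest on-time rate (%) (≈ 90).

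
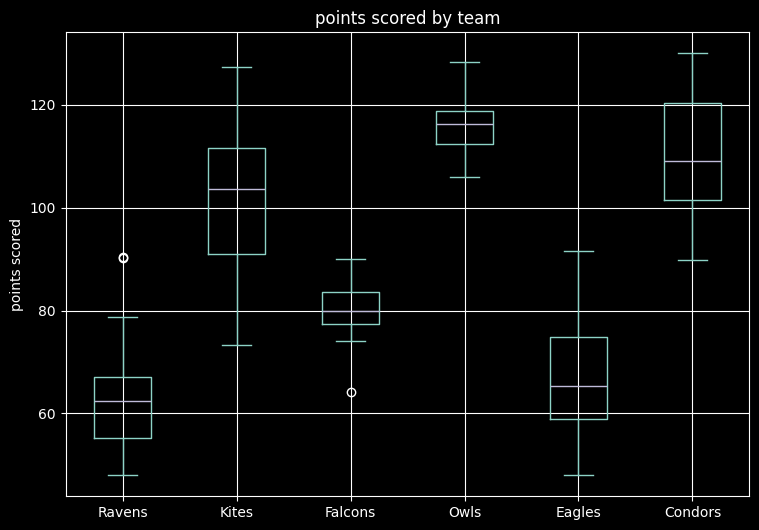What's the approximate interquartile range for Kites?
Q3 ≈ 110, Q1 ≈ 90; IQR ≈ 20.

≈ 20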